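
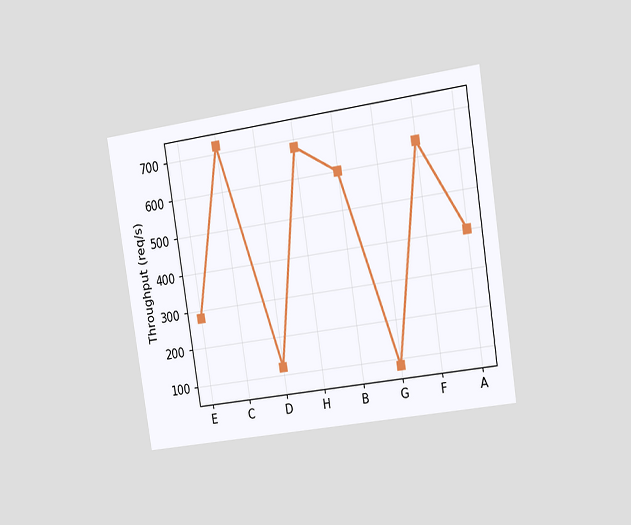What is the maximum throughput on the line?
720req/s

The chart is tilted about 9° counter-clockwise and viewed slightly from the right. The highest point is at C, and reading across to the y-axis gives 720req/s.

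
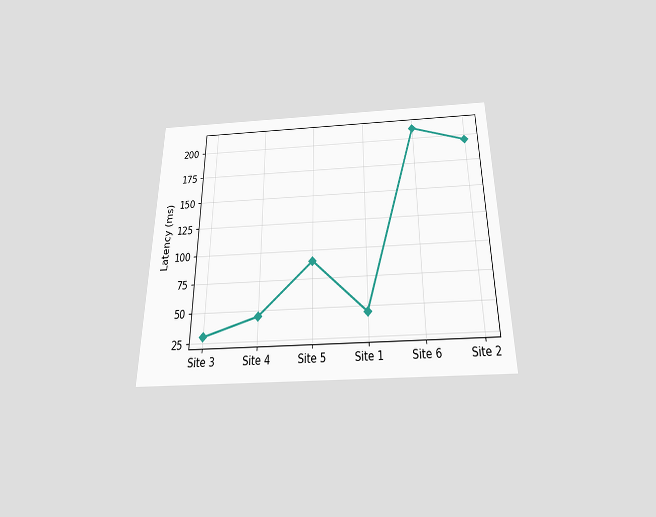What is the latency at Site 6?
210ms

The chart is viewed slightly from below. At Site 6, the line is at 210ms.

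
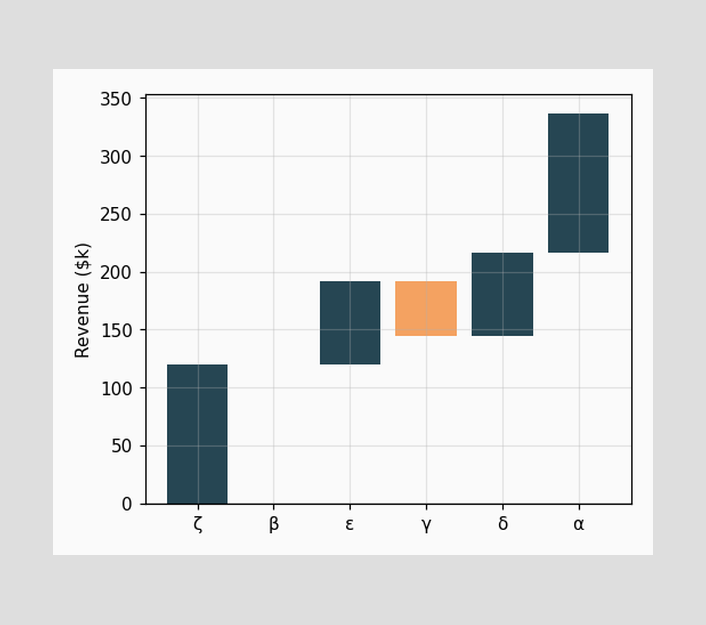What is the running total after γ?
After γ the running total reaches $144k.

$144k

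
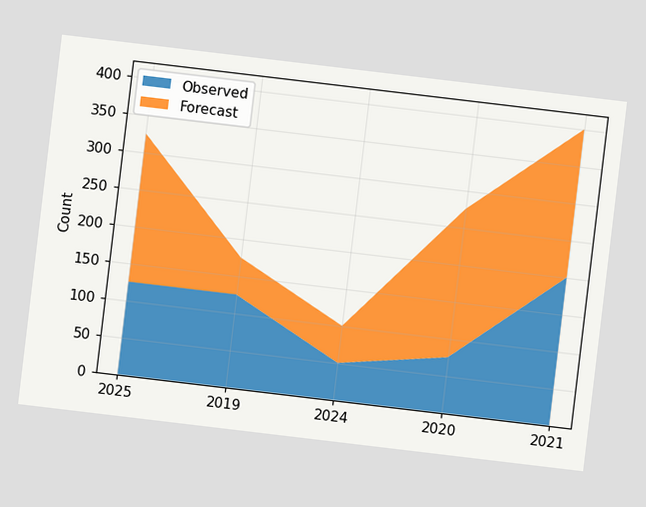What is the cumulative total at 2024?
100

The chart is tilted about 7° clockwise. The stacked total at 2024 reaches 100.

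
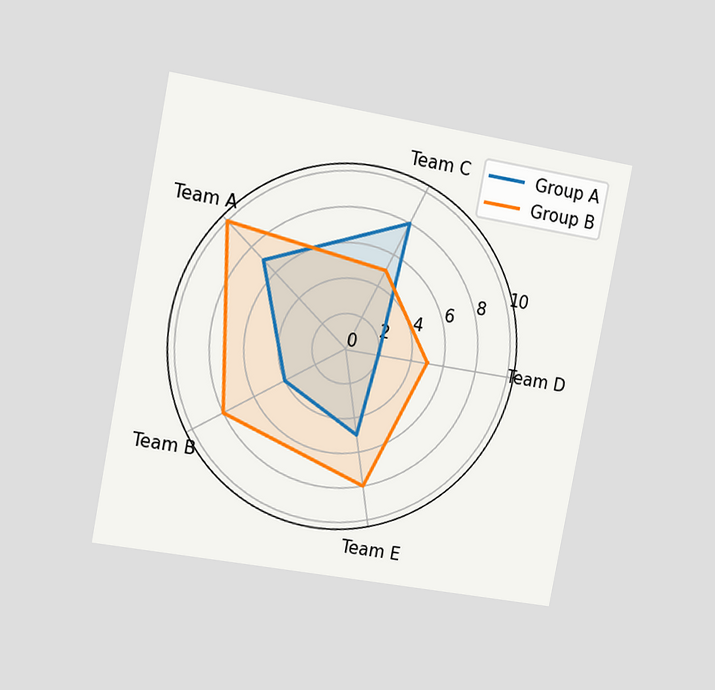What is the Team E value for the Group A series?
5

The chart is tilted about 11° clockwise and viewed slightly from the left. On the Team E axis, Group A reaches 5.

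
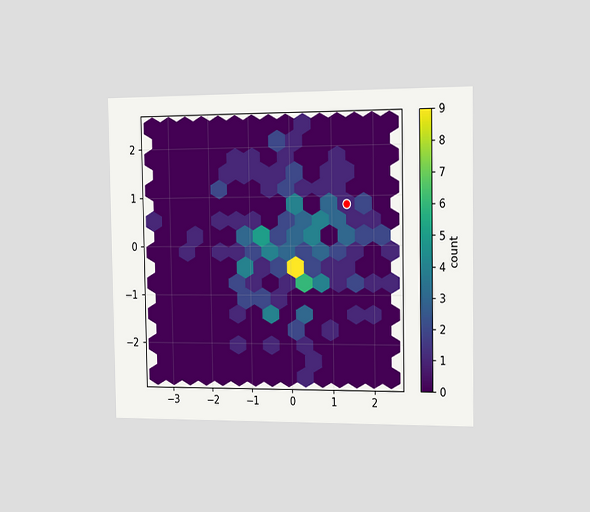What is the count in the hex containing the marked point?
1

The chart is viewed slightly from the right. The marked hex reads 1 on the colorbar.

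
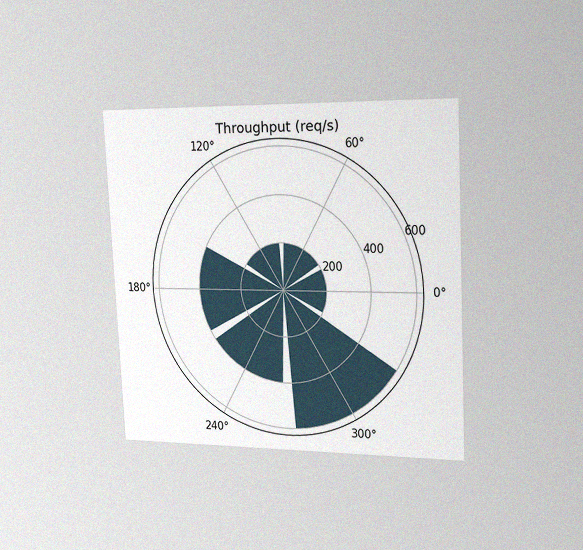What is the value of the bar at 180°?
The chart is tilted about 3° counter-clockwise and viewed slightly from the right, with some photo noise. The bar at 180° reaches 400req/s on the radial axis.

400req/s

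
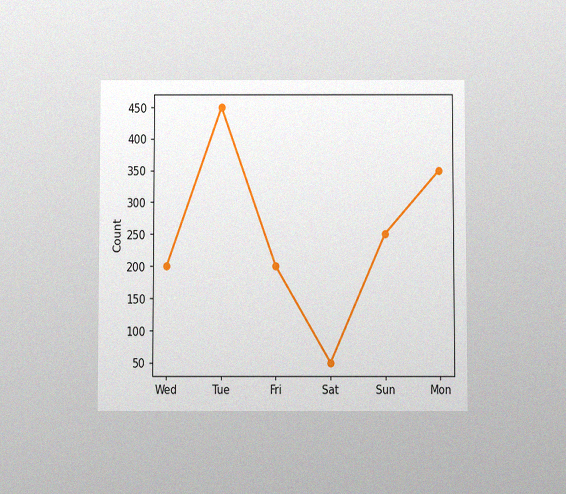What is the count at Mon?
350

The chart is viewed slightly from below, with some photo noise. At Mon, the line is at 350.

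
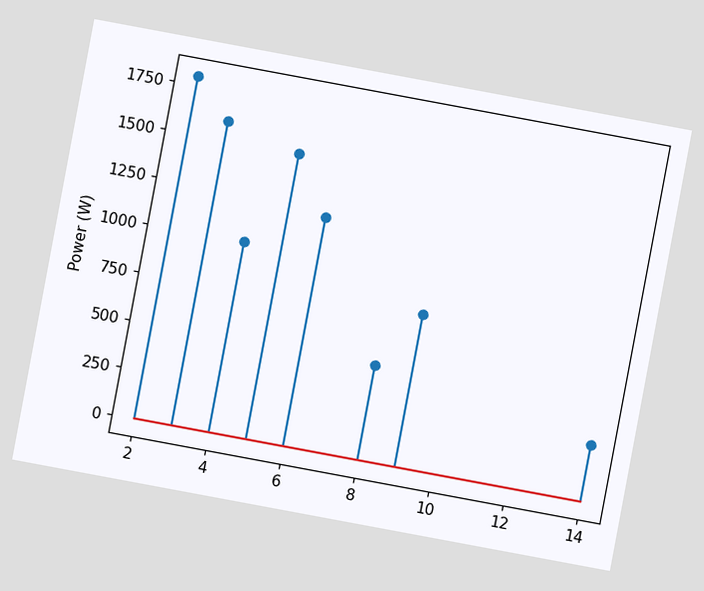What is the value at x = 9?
800W

The chart is tilted about 11° clockwise. The stem at x=9 reaches 800W.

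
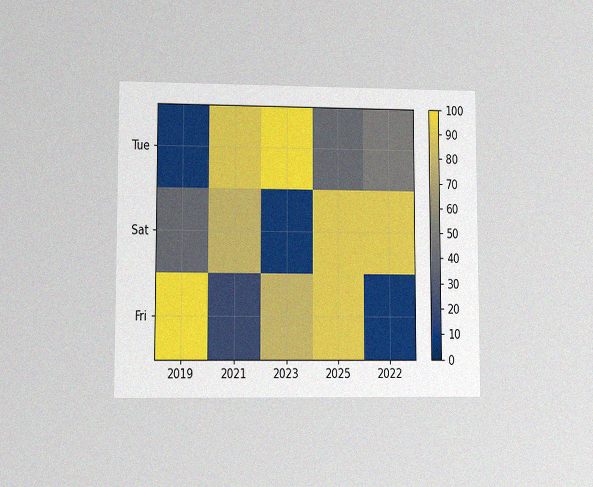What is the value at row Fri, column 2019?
The chart is viewed at a slight angle, with some photo noise. Matching cell (Fri, 2019) against the colorbar gives 100.

100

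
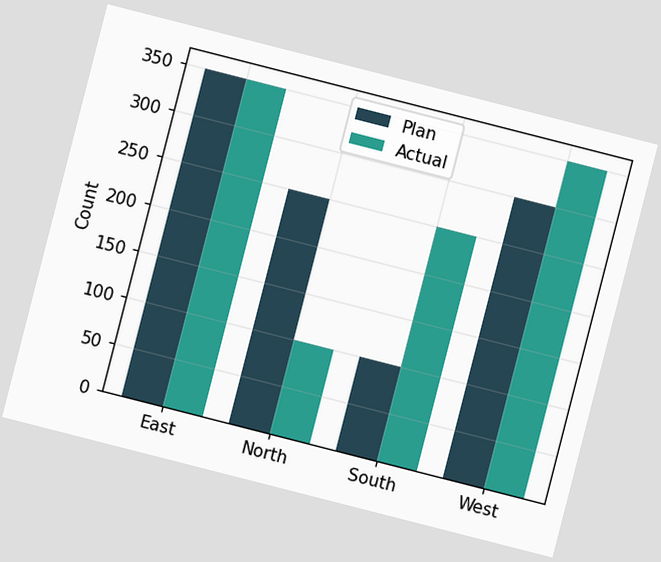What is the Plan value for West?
300

The chart is tilted about 14° clockwise. The Plan bar at West reaches 300 on the y-axis.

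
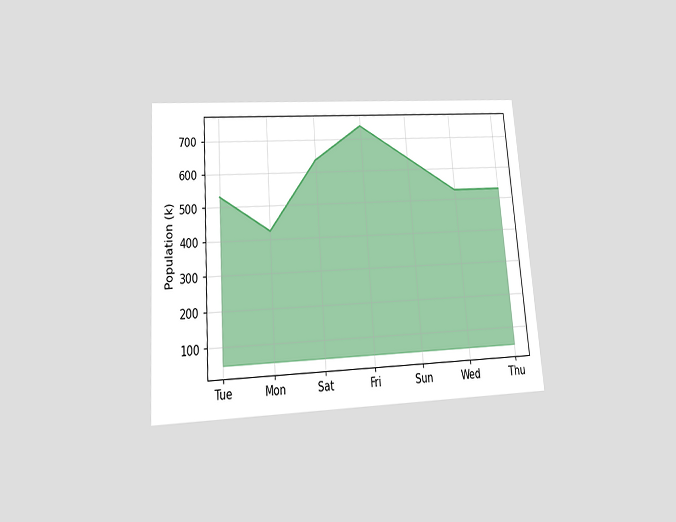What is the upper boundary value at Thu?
530k

The chart is tilted about 4° counter-clockwise and viewed slightly from below. At Thu the upper boundary is at 530k.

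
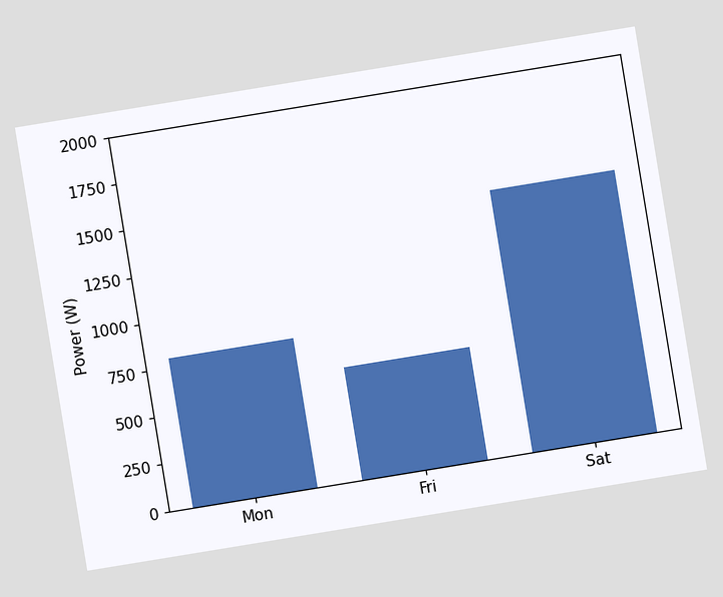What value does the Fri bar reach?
600W

The chart is tilted about 9° counter-clockwise. Reading along the chart's y-axis, the Fri bar reaches 600W.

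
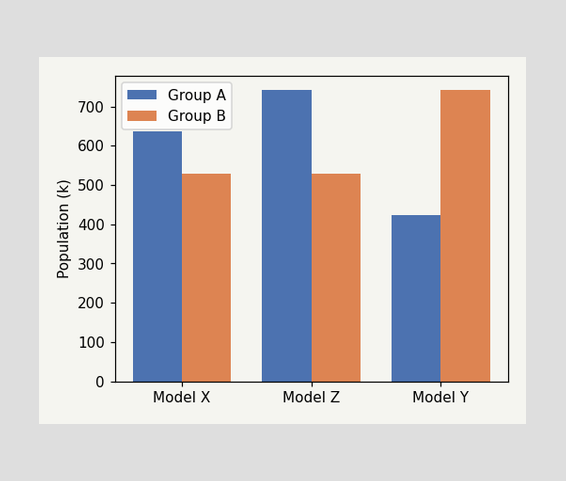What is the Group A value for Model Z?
The Group A bar at Model Z reaches 742k on the y-axis.

742k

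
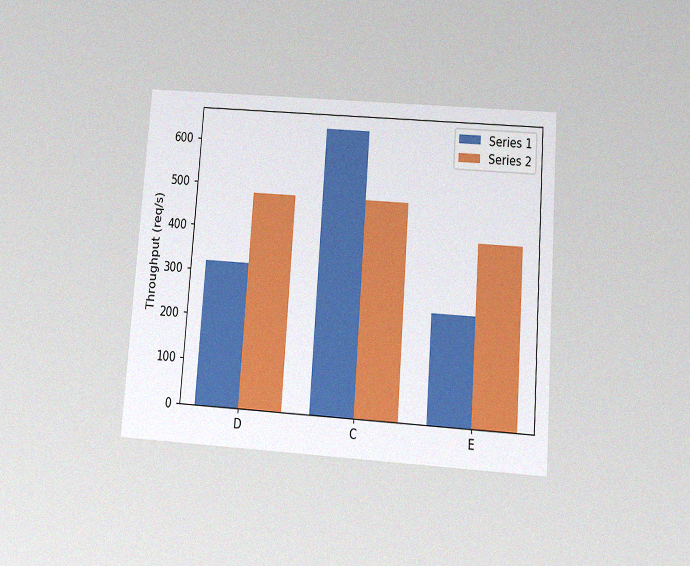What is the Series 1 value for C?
640req/s

The chart is tilted about 4° clockwise and viewed slightly from below, with some photo noise. The Series 1 bar at C reaches 640req/s on the y-axis.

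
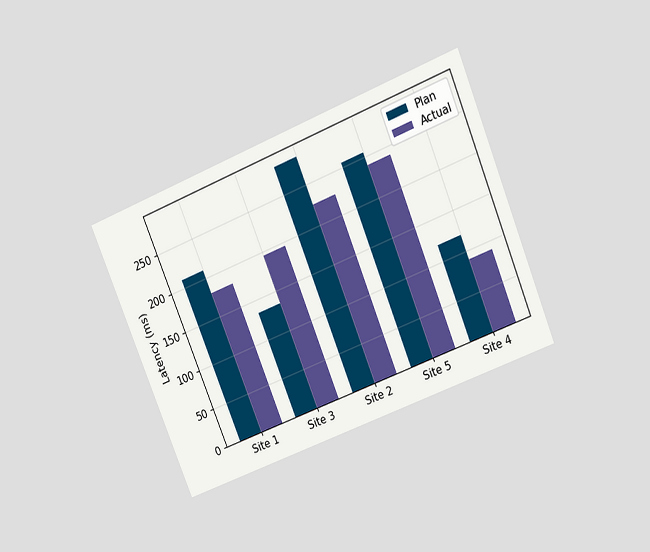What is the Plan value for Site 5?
The chart is tilted about 22° counter-clockwise and viewed slightly from above. The Plan bar at Site 5 reaches 255ms on the y-axis.

255ms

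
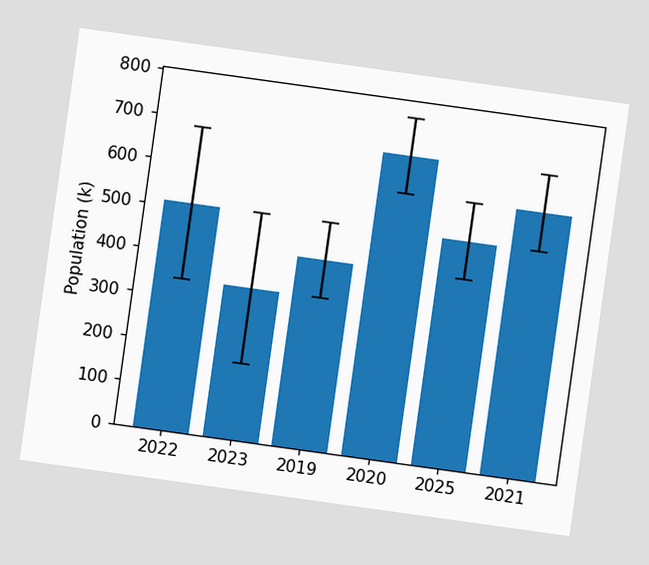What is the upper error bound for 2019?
The chart is tilted about 8° clockwise. The 2019 bar's upper whisker reaches 510k.

510k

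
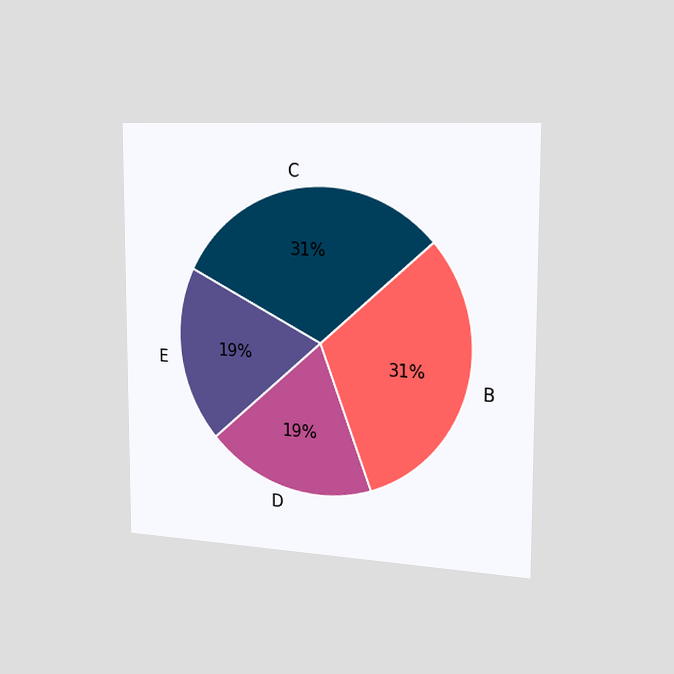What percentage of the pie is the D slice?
The chart is viewed slightly from the right. The D slice takes up 19% of the pie.

19%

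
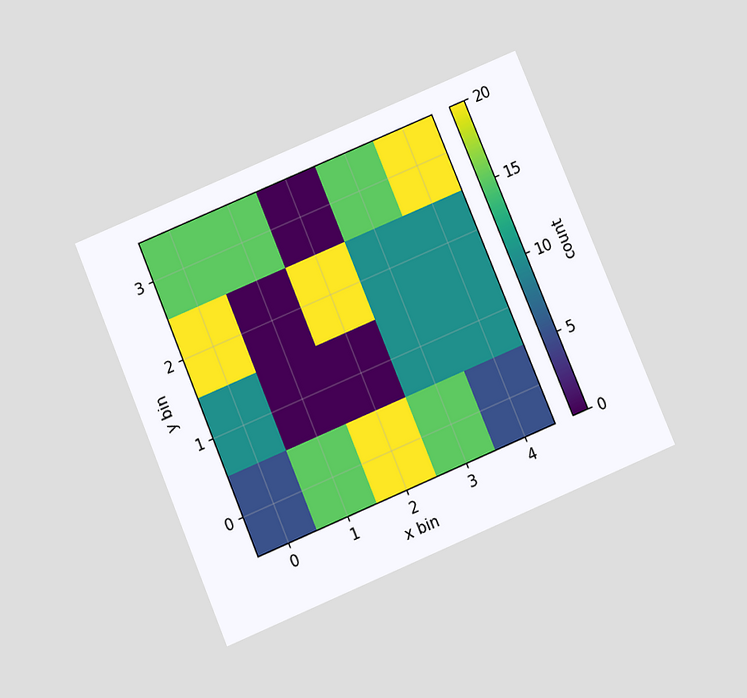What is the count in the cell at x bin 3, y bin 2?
10

The chart is tilted about 23° counter-clockwise and viewed slightly from below. Matching the cell (3, 2) against the colorbar gives 10.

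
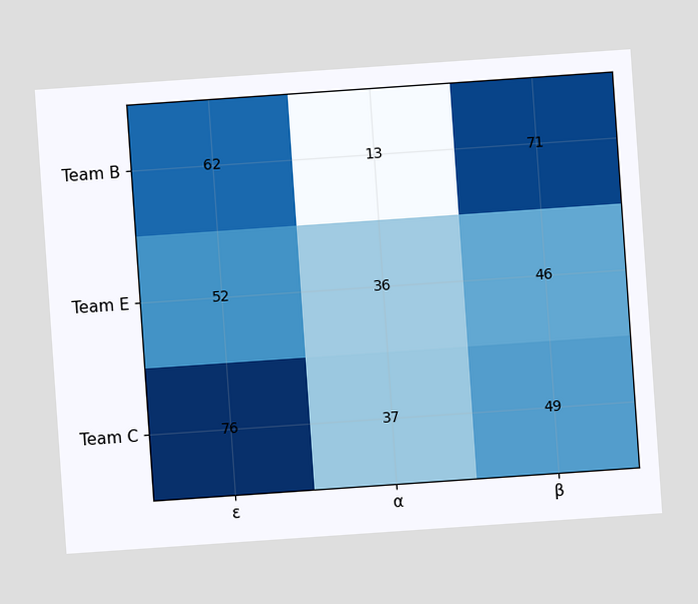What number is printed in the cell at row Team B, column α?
13

The chart is tilted about 4° counter-clockwise. The (Team B, α) cell reads 13.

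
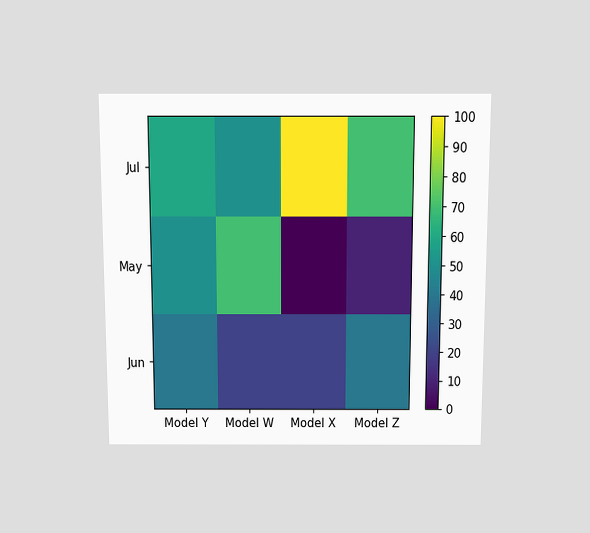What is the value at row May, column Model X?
The chart is viewed slightly from above. Matching cell (May, Model X) against the colorbar gives 0.

0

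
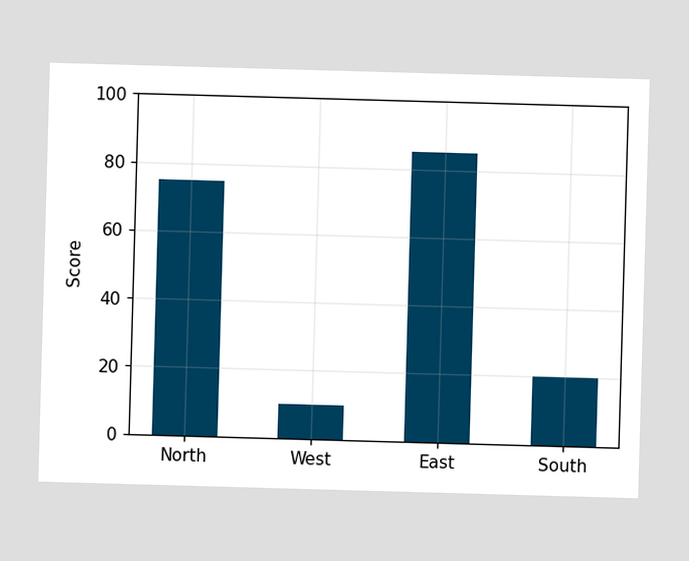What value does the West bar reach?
Reading along the chart's y-axis, the West bar reaches 10.

10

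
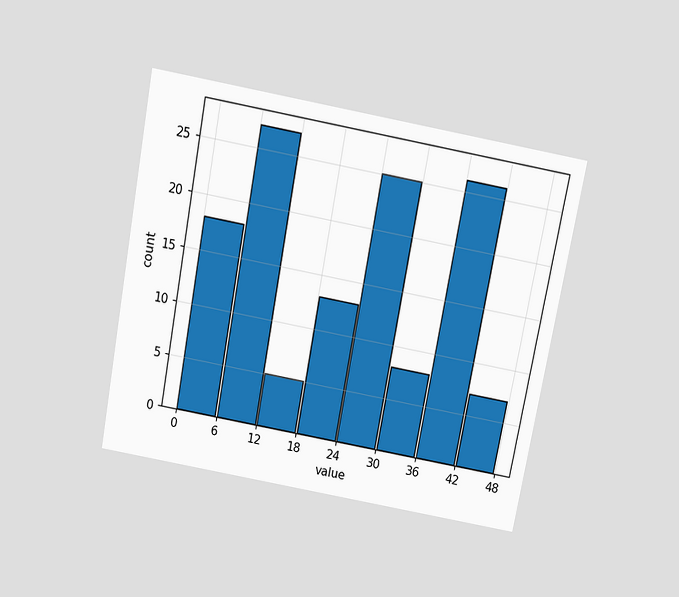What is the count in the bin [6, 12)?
The chart is tilted about 11° clockwise and viewed slightly from above. The [6, 12) bin has height 27.

27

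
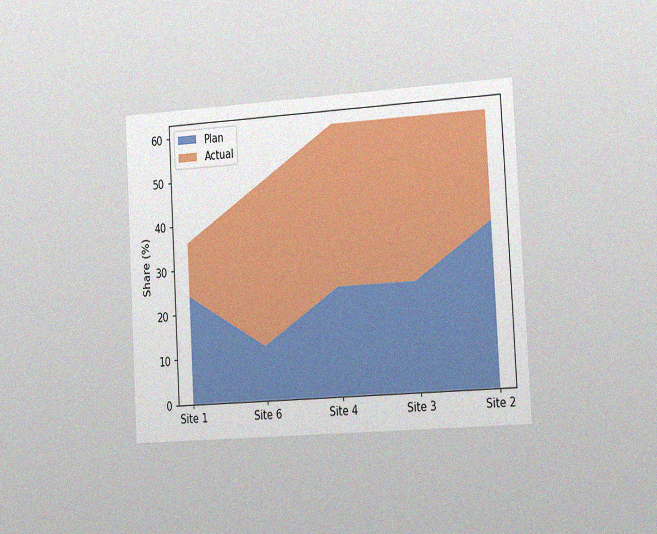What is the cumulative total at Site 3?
The chart is tilted about 3° counter-clockwise and viewed slightly from the right, with some photo noise. The stacked total at Site 3 reaches 60%.

60%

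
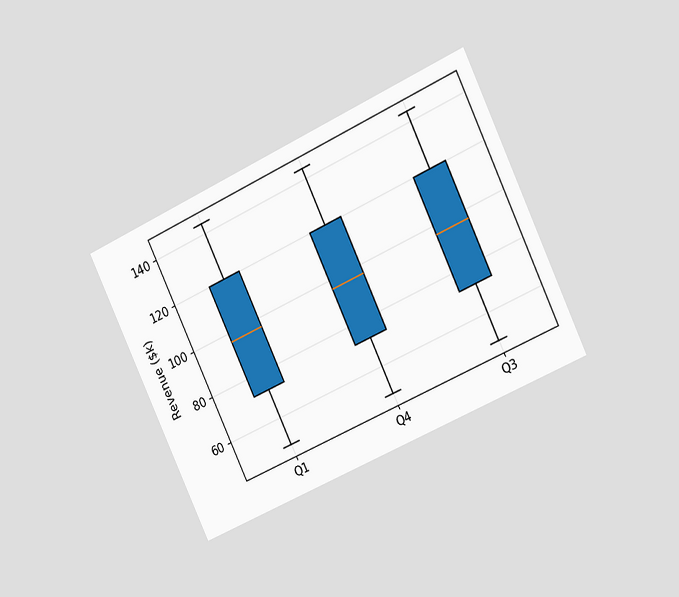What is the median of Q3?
The chart is tilted about 25° counter-clockwise and viewed slightly from the right. The median line in the Q3 box sits at $96k.

$96k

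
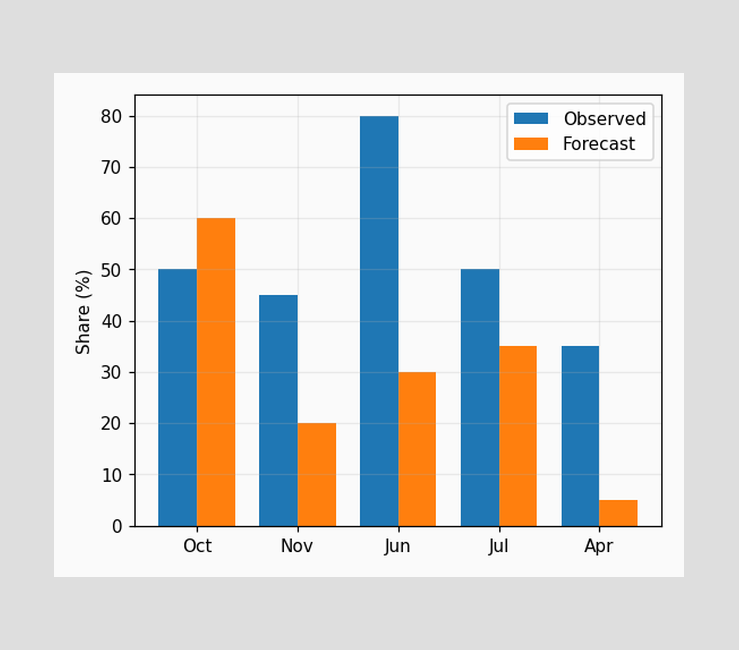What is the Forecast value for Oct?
60%

The Forecast bar at Oct reaches 60% on the y-axis.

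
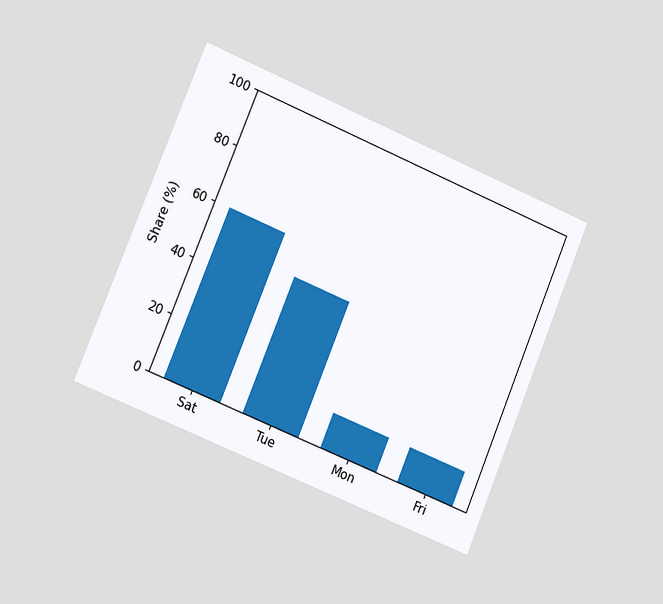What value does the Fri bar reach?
The chart is tilted about 23° clockwise and viewed at a slight angle. Reading along the chart's y-axis, the Fri bar reaches 12%.

12%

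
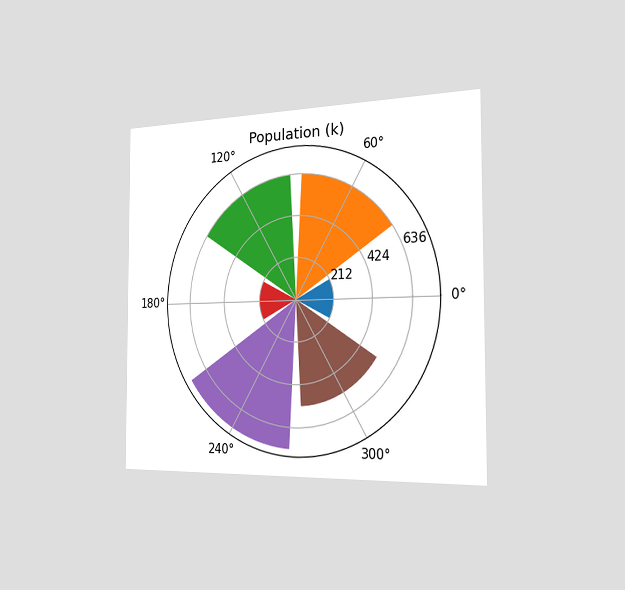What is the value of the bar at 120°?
636k

The chart is viewed slightly from the right. The bar at 120° reaches 636k on the radial axis.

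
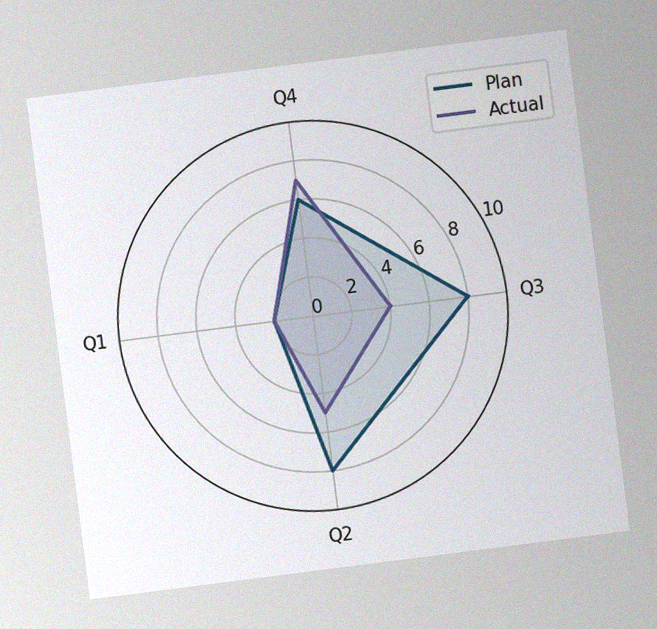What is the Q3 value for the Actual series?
4

The chart is tilted about 7° counter-clockwise, with some photo noise. On the Q3 axis, Actual reaches 4.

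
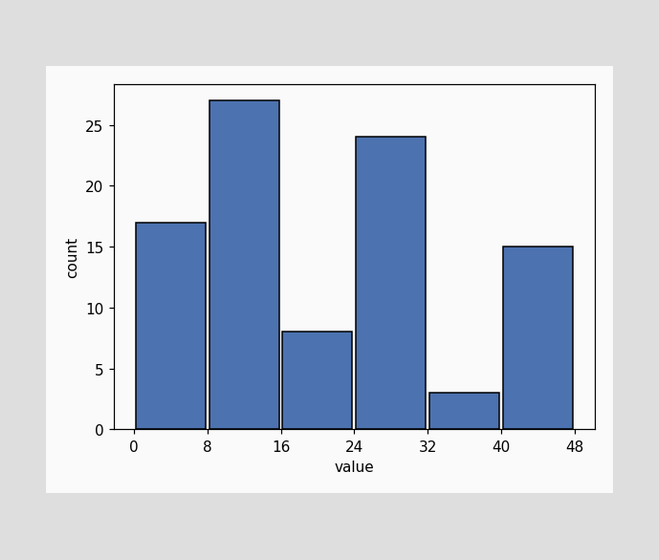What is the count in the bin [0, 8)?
17

The [0, 8) bin has height 17.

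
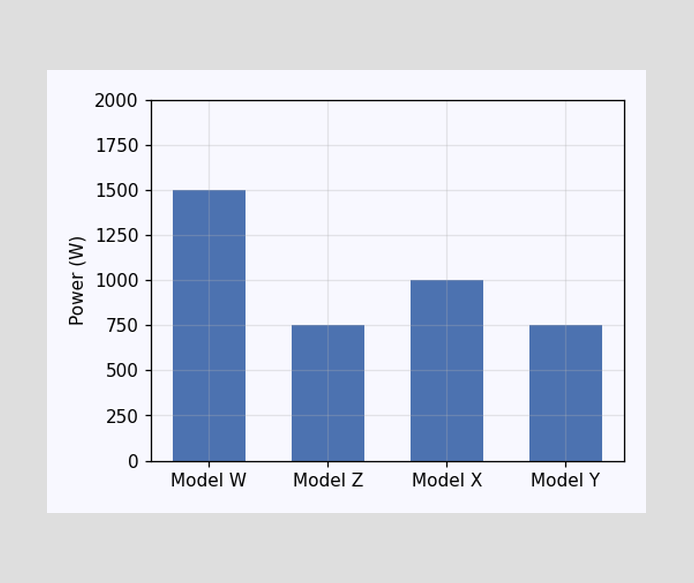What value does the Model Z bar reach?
Reading along the chart's y-axis, the Model Z bar reaches 750W.

750W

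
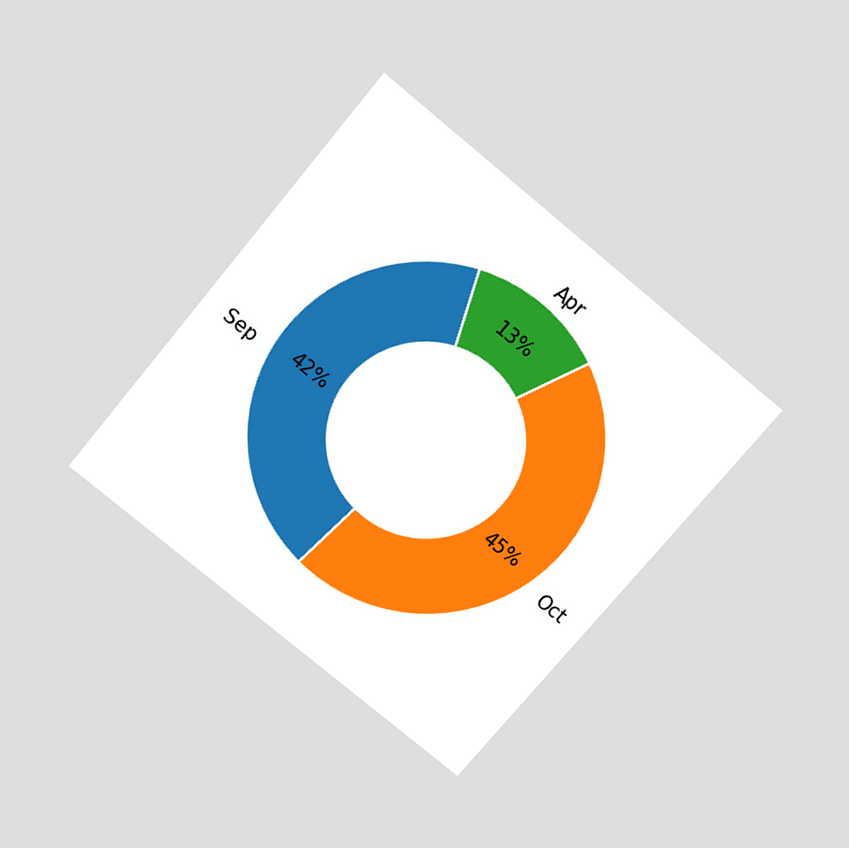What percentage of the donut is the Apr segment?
13%

The chart is tilted about 40° clockwise and viewed slightly from above. The Apr segment takes up 13% of the ring.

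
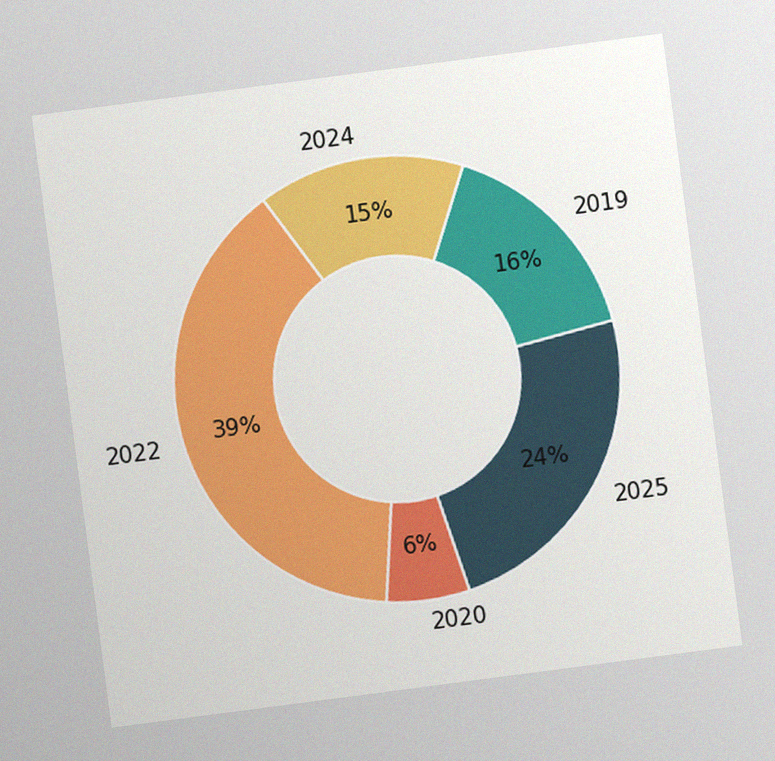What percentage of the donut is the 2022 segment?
39%

The chart is tilted about 7° counter-clockwise, with some photo noise. The 2022 segment takes up 39% of the ring.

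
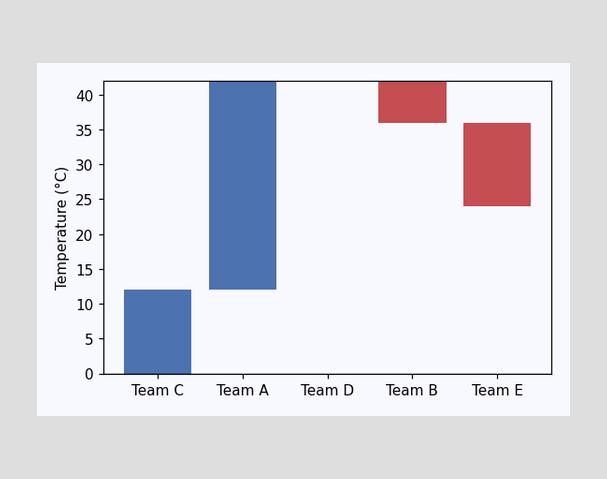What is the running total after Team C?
After Team C the running total reaches 12°C.

12°C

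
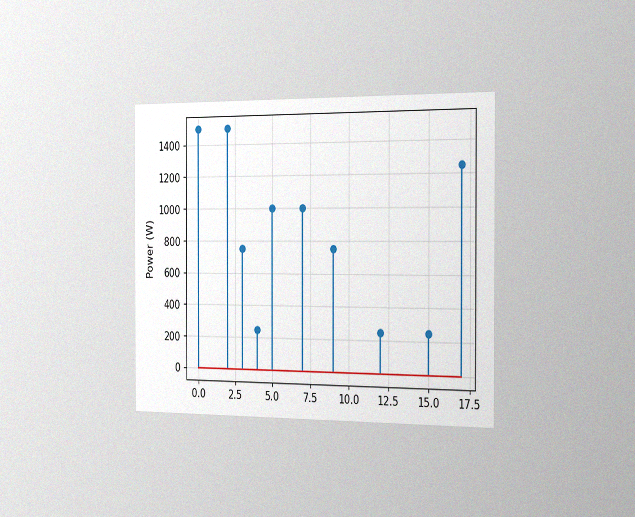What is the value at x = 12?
The chart is viewed slightly from the right, with some photo noise. The stem at x=12 reaches 250W.

250W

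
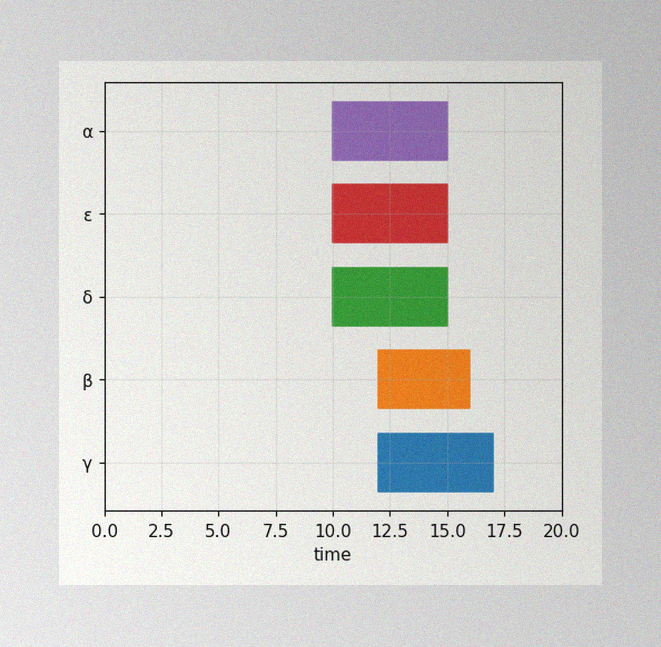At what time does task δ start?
10

The image has some photo noise and uneven lighting. The δ bar begins at t=10.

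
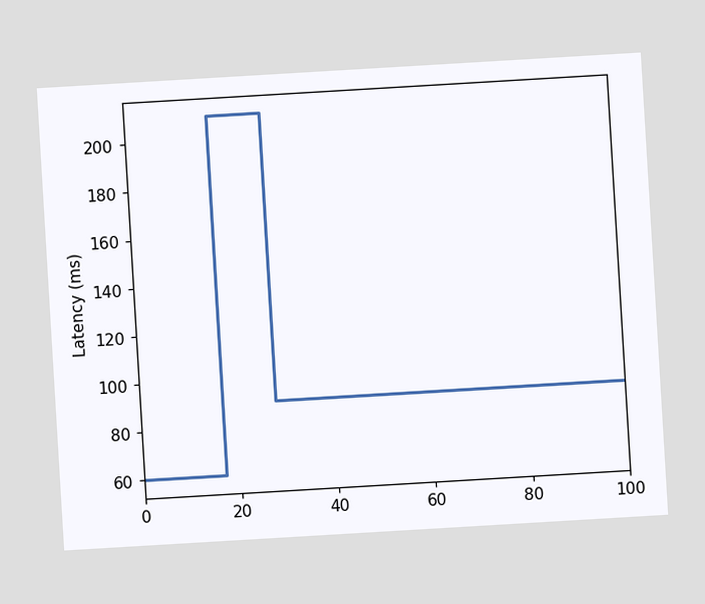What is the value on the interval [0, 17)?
60ms

The chart is tilted about 3° counter-clockwise. On [0, 17) the step sits at 60ms.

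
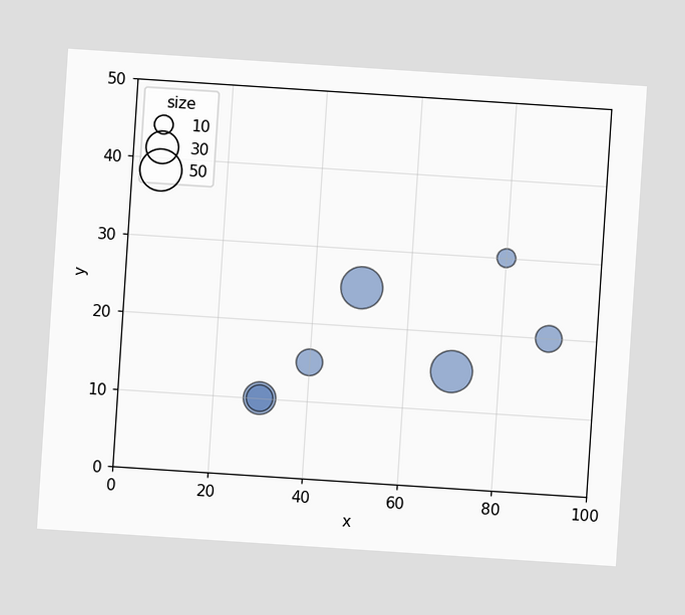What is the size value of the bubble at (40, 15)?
The chart is tilted about 4° clockwise. Matching the bubble at (40, 15) against the size legend gives 20.

20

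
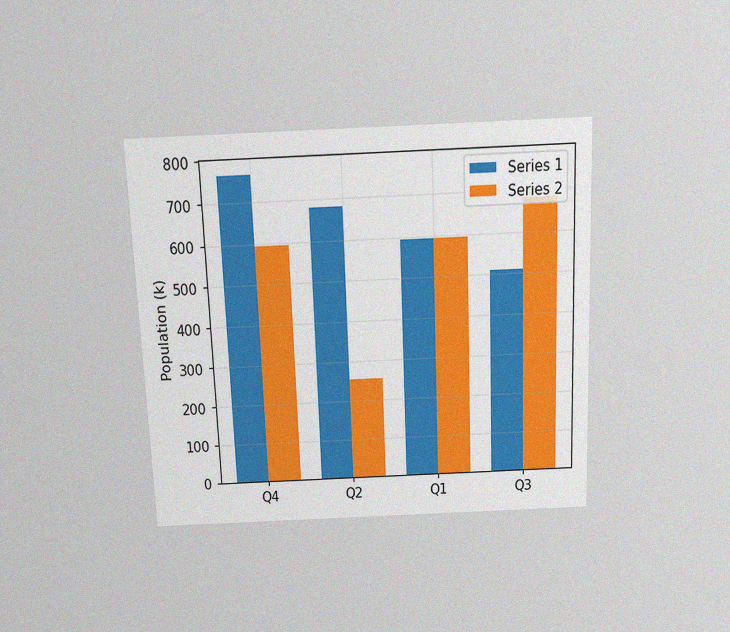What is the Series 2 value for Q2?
The chart is tilted about 2° counter-clockwise and viewed slightly from above, with some photo noise. The Series 2 bar at Q2 reaches 255k on the y-axis.

255k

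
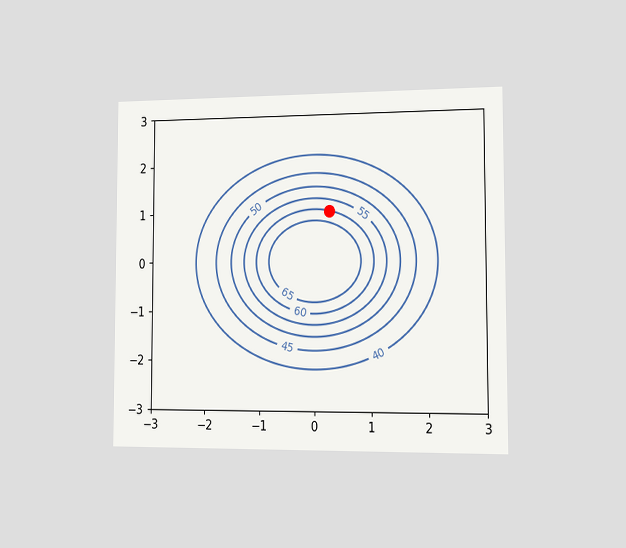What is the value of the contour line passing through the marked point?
The chart is viewed slightly from the right. The marked point sits on the contour labelled 60.

60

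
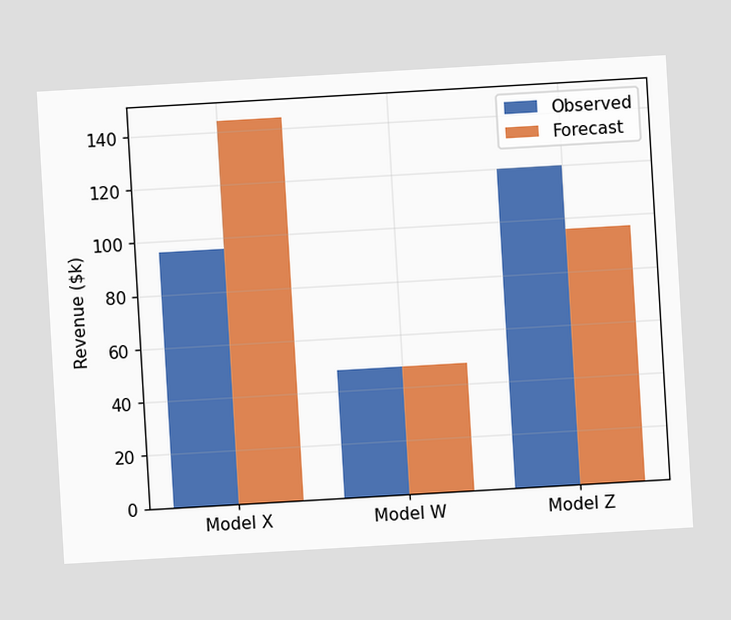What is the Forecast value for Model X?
The chart is tilted about 3° counter-clockwise. The Forecast bar at Model X reaches $144k on the y-axis.

$144k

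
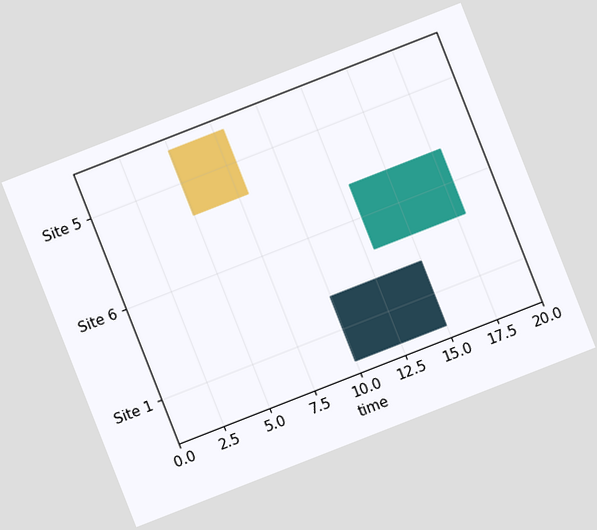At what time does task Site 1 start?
10

The chart is tilted about 21° counter-clockwise. The Site 1 bar begins at t=10.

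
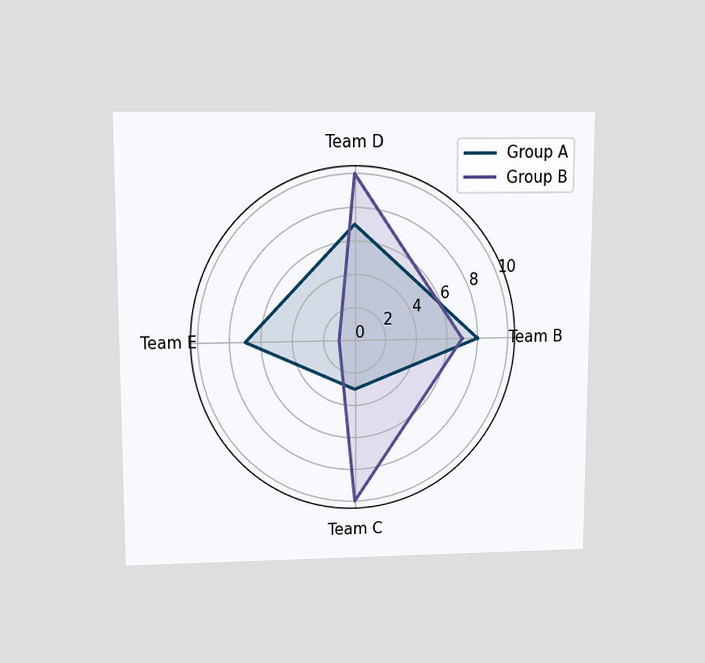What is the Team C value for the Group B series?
The chart is viewed slightly from above. On the Team C axis, Group B reaches 10.

10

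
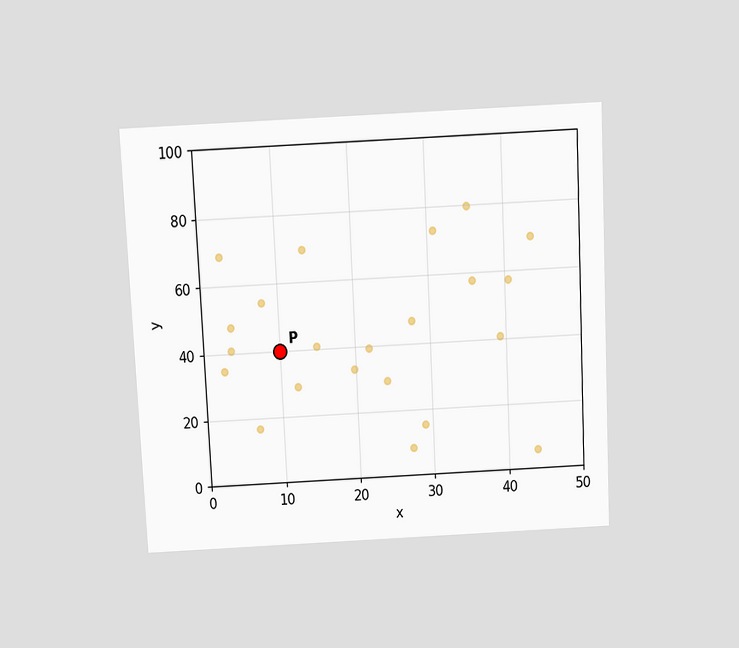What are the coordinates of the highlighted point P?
(10, 40)

The chart is tilted about 3° counter-clockwise and viewed slightly from above. Following the gridlines from P to each axis, P sits at (10, 40).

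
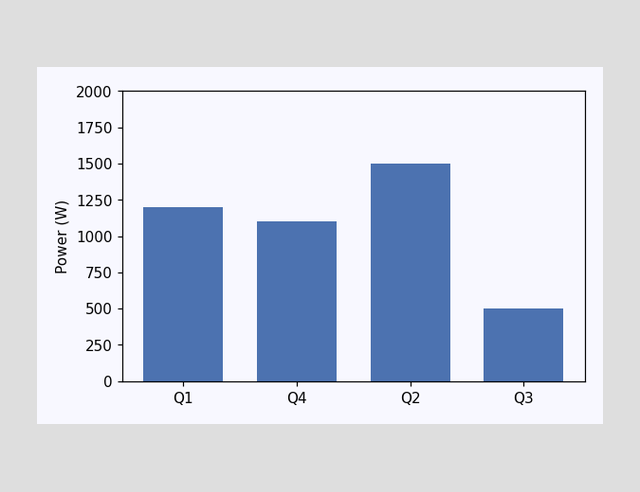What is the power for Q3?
Reading along the chart's y-axis, the Q3 bar reaches 500W.

500W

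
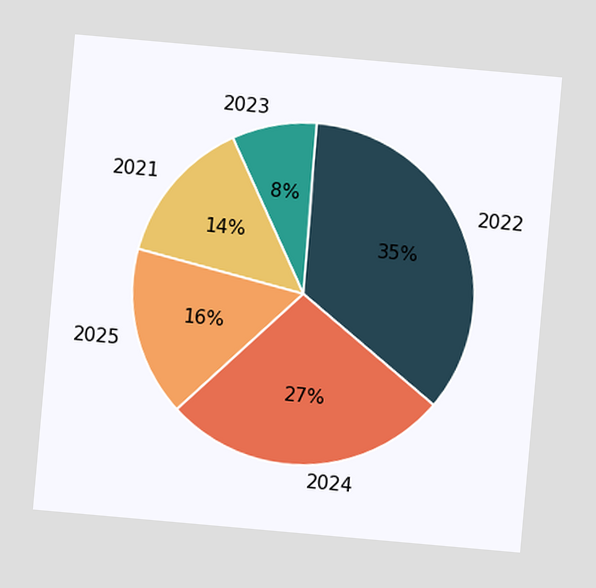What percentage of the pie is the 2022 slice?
The chart is tilted about 5° clockwise. The 2022 slice takes up 35% of the pie.

35%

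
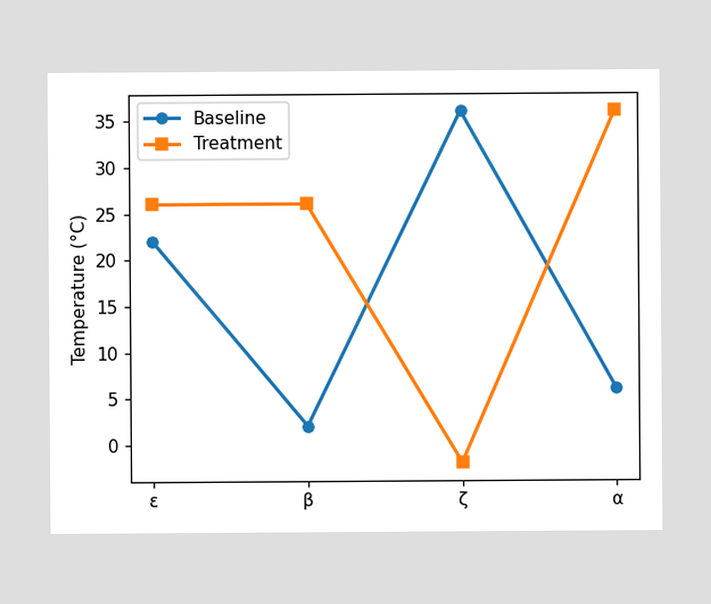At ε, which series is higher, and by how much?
Treatment, by 4°C

At ε, Treatment sits above the other line by 4°C.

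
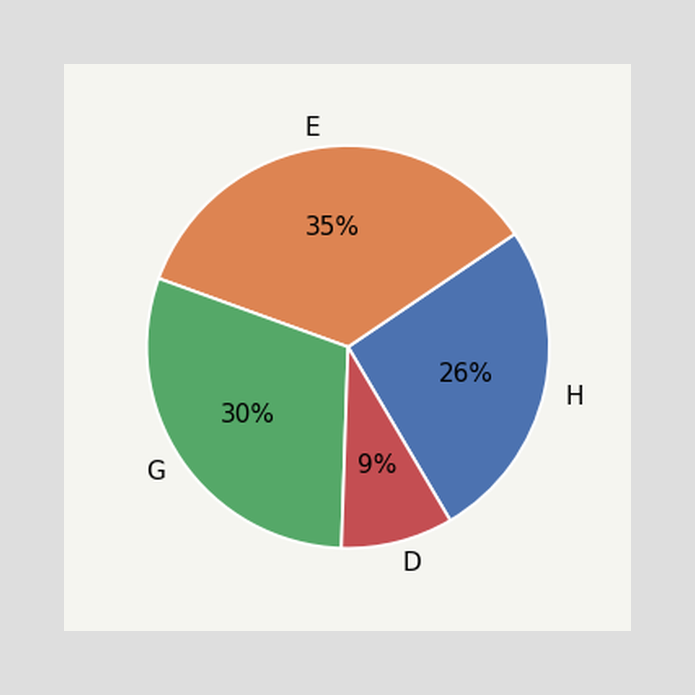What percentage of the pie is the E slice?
35%

The E slice takes up 35% of the pie.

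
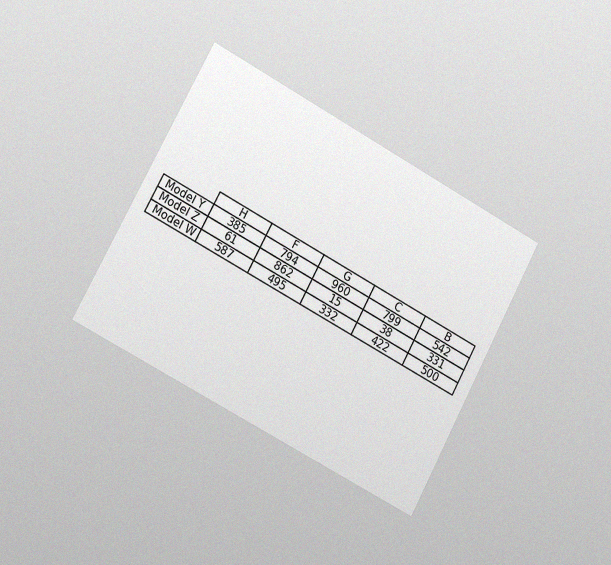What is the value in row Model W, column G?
The chart is tilted about 28° clockwise and viewed slightly from the left, with some photo noise. The (Model W, G) cell reads 332.

332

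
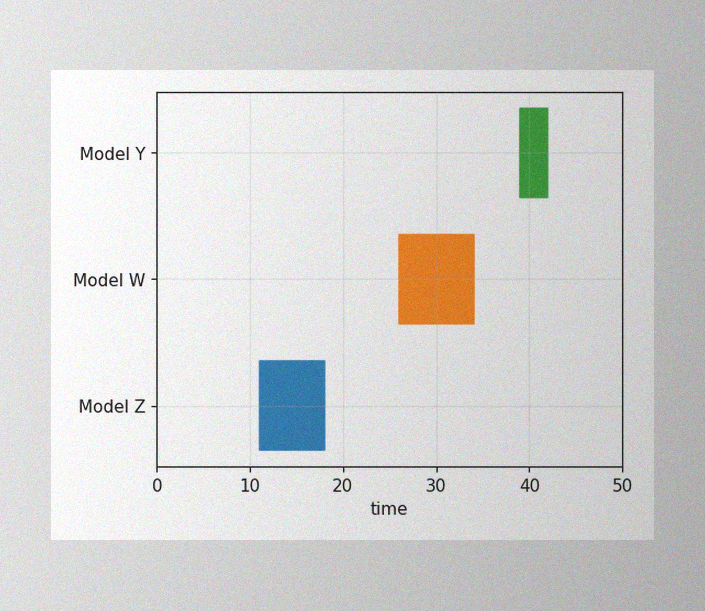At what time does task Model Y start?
The image has some photo noise and uneven lighting. The Model Y bar begins at t=39.

39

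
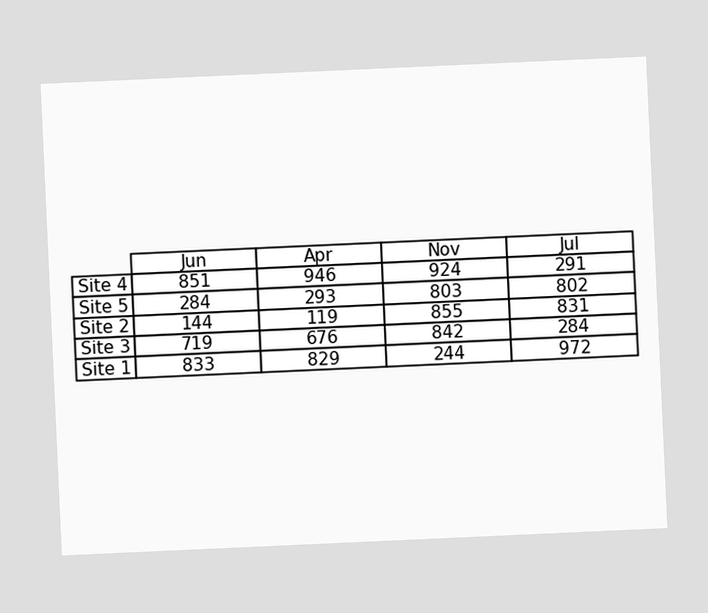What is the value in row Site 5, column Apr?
293

The chart is tilted about 3° counter-clockwise. The (Site 5, Apr) cell reads 293.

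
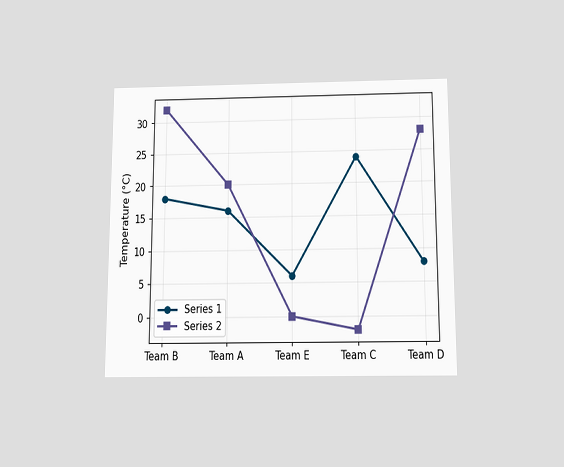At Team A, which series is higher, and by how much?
Series 2, by 4°C

The chart is viewed slightly from below. At Team A, Series 2 sits above the other line by 4°C.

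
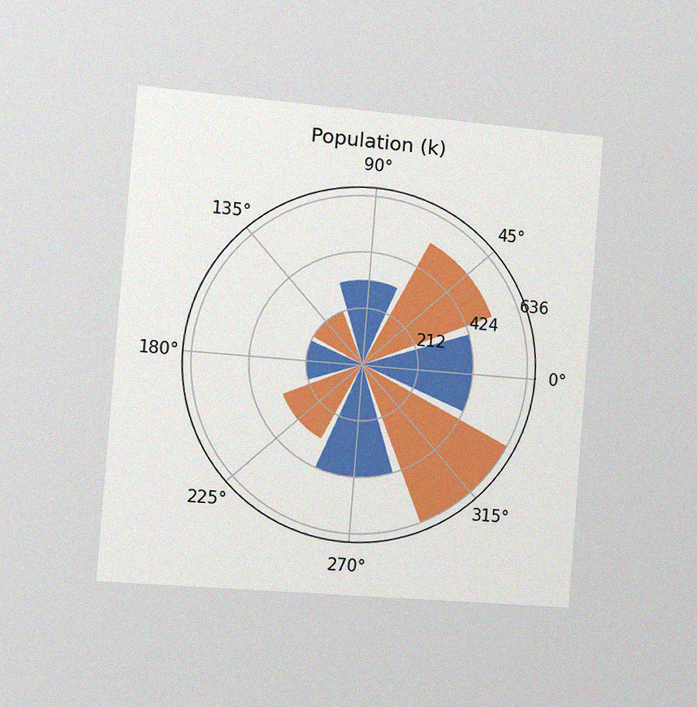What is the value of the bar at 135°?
212k

The chart is tilted about 5° clockwise and viewed slightly from the left, with some photo noise. The bar at 135° reaches 212k on the radial axis.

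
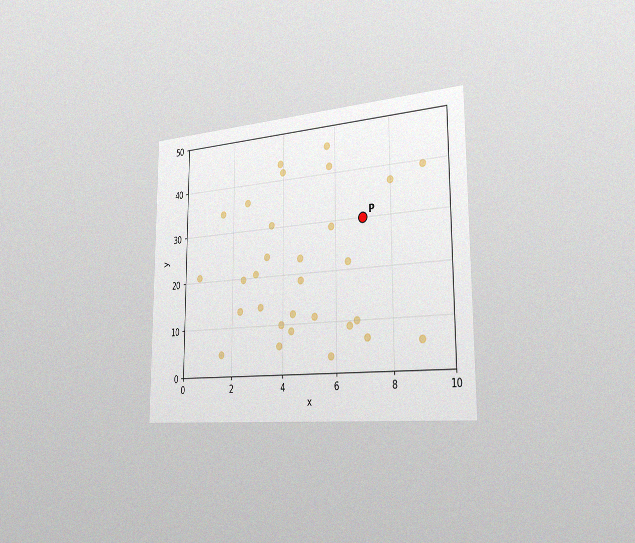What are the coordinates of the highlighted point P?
(7, 30)

The chart is viewed slightly from the right, with some photo noise. Following the gridlines from P to each axis, P sits at (7, 30).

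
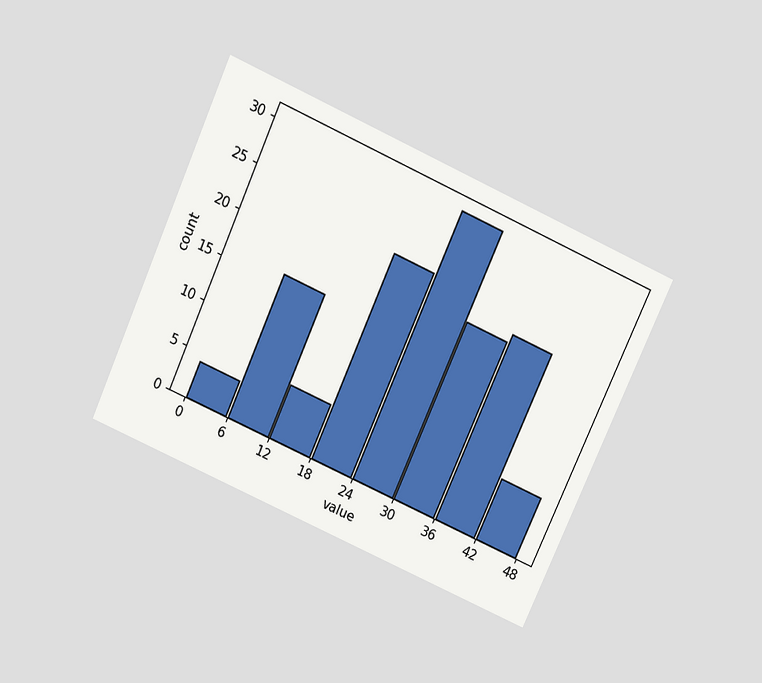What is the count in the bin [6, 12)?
The chart is tilted about 24° clockwise and viewed slightly from above. The [6, 12) bin has height 16.

16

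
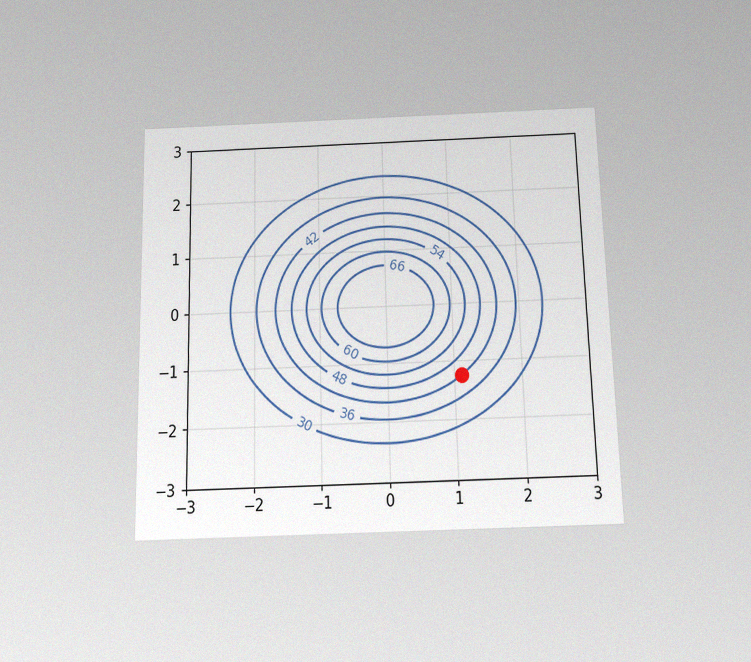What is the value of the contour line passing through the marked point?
The chart is viewed slightly from below, with some photo noise. The marked point sits on the contour labelled 42.

42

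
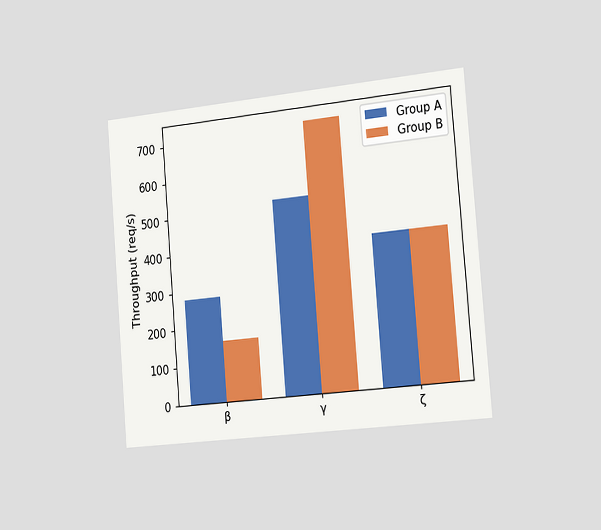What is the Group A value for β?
The chart is tilted about 5° counter-clockwise and viewed slightly from the right. The Group A bar at β reaches 280req/s on the y-axis.

280req/s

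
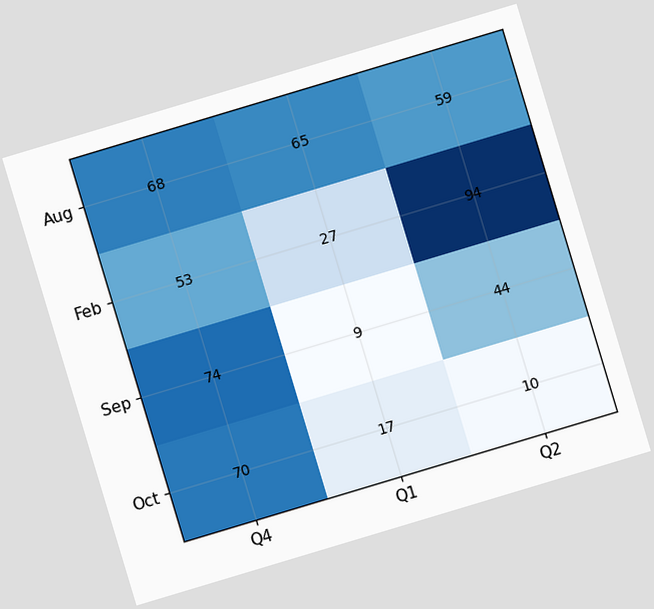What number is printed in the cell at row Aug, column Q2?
59

The chart is tilted about 17° counter-clockwise. The (Aug, Q2) cell reads 59.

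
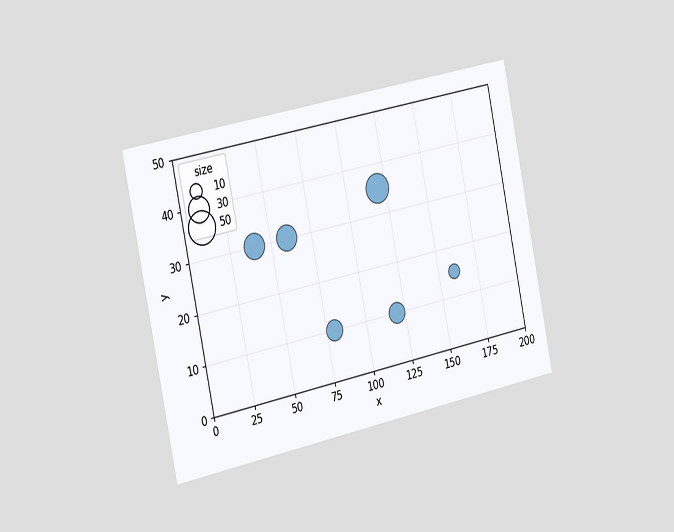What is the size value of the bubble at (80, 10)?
20

The chart is tilted about 12° counter-clockwise and viewed slightly from the left. Matching the bubble at (80, 10) against the size legend gives 20.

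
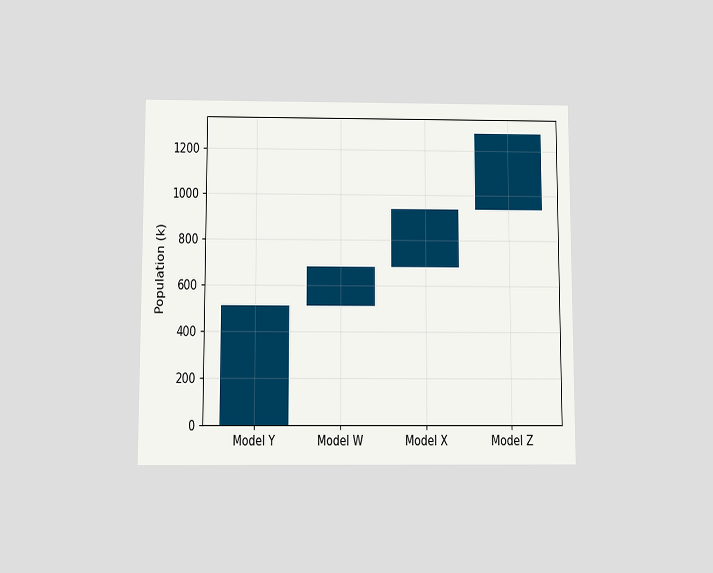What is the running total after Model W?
680k

The chart is viewed slightly from below. After Model W the running total reaches 680k.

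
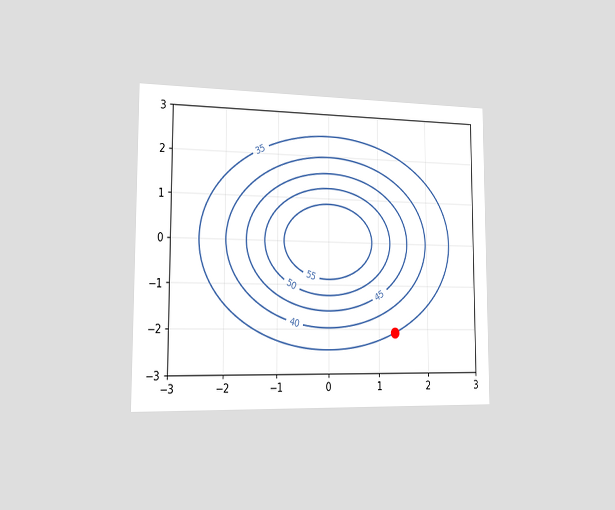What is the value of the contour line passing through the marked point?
The chart is viewed slightly from the left. The marked point sits on the contour labelled 35.

35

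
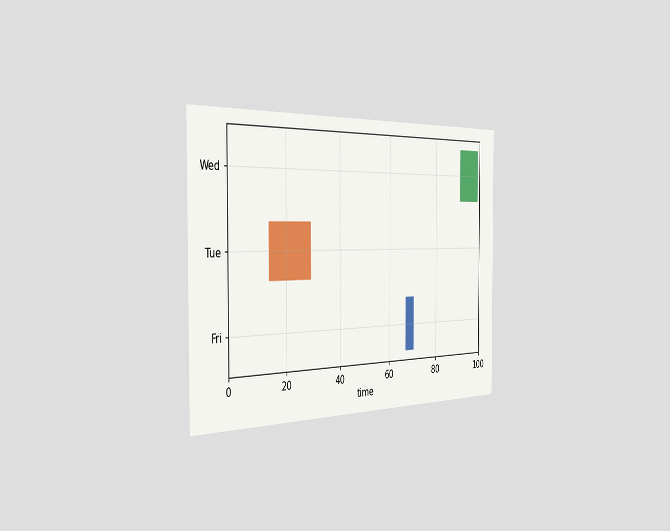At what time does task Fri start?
67

The chart is viewed slightly from the left. The Fri bar begins at t=67.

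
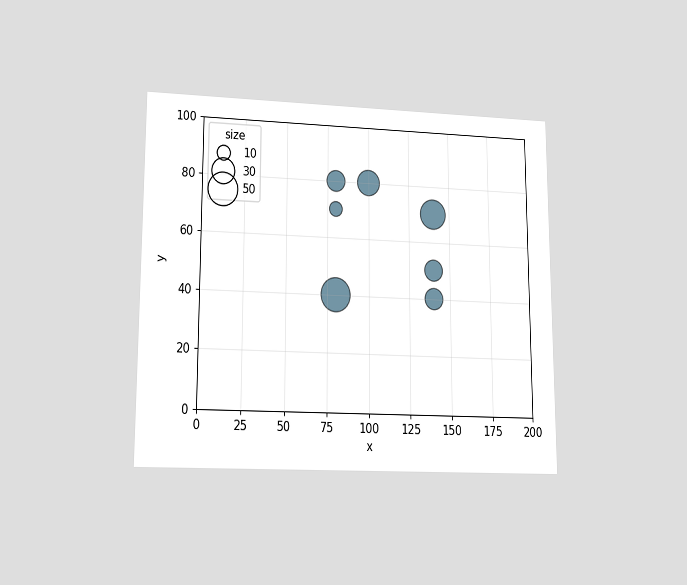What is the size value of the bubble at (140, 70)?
40

The chart is viewed at a slight angle. Matching the bubble at (140, 70) against the size legend gives 40.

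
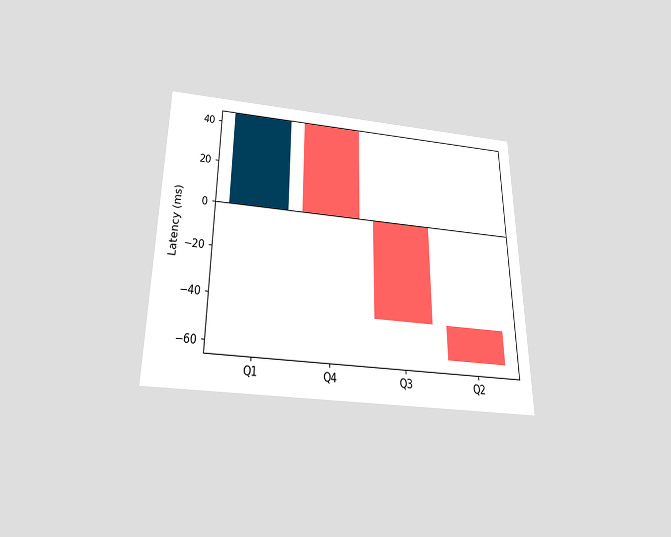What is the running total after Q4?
0ms

The chart is viewed slightly from below. After Q4 the running total reaches 0ms.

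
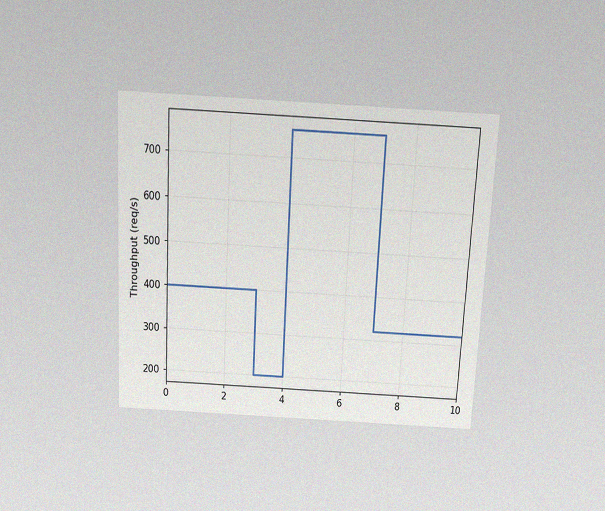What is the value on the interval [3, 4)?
The chart is tilted about 3° clockwise and viewed slightly from above, with some photo noise. On [3, 4) the step sits at 200req/s.

200req/s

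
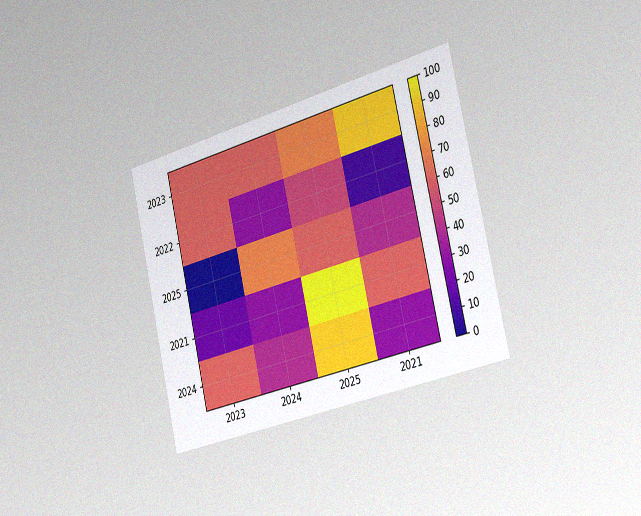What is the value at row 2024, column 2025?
The chart is tilted about 13° counter-clockwise and viewed slightly from the right, with some photo noise. Matching cell (2024, 2025) against the colorbar gives 90.

90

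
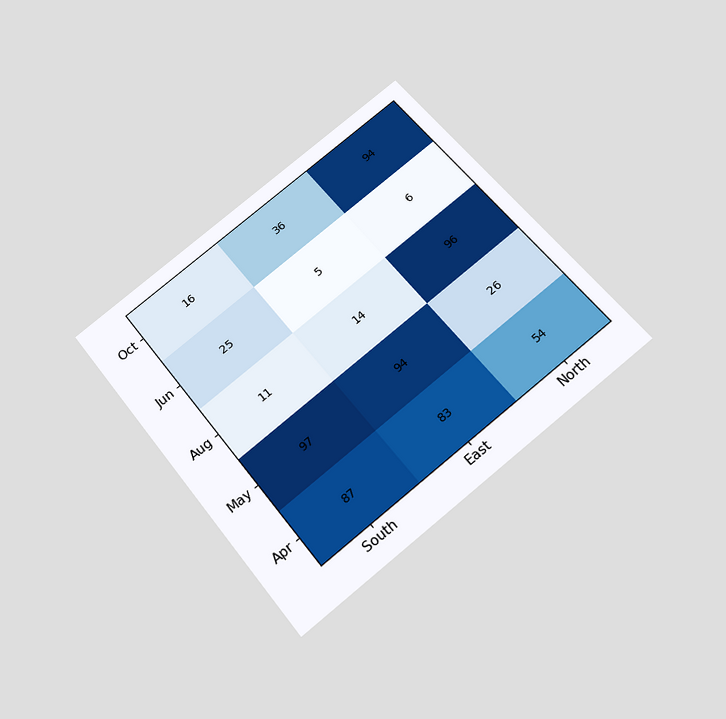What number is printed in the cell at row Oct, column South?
The chart is tilted about 39° counter-clockwise and viewed slightly from below. The (Oct, South) cell reads 16.

16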